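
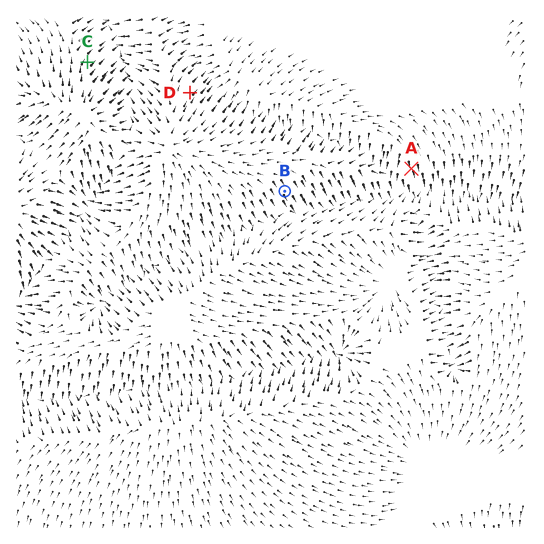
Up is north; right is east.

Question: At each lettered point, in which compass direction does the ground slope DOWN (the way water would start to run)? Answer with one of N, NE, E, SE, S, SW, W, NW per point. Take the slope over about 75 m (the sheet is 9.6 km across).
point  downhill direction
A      S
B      SE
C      NE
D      NE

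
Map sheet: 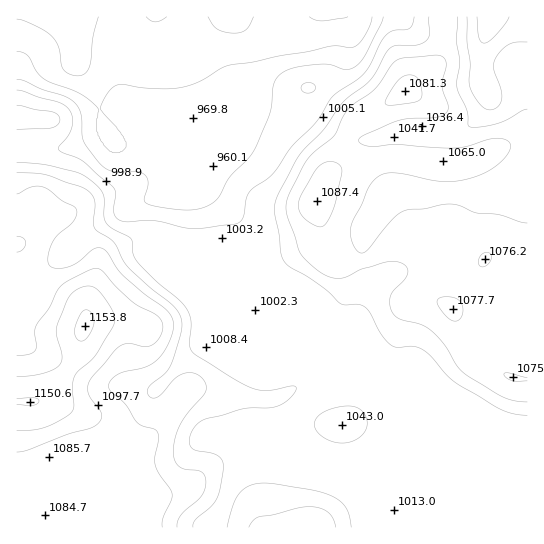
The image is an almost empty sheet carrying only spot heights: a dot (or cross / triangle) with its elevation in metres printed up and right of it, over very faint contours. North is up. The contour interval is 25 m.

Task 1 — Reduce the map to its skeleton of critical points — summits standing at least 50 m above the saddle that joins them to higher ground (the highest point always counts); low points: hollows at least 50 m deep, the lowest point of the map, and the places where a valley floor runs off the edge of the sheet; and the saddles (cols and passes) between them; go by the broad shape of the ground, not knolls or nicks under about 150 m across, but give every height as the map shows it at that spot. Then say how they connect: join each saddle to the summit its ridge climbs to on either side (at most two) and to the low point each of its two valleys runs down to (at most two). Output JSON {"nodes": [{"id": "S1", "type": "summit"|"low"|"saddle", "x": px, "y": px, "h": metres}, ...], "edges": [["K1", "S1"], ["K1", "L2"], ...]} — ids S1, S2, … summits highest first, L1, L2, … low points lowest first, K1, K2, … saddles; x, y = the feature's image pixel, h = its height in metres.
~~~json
{"nodes": [
{"id": "S1", "type": "summit", "x": 85, "y": 326, "h": 1154},
{"id": "S2", "type": "summit", "x": 317, "y": 201, "h": 1087},
{"id": "L1", "type": "low", "x": 70, "y": 17, "h": 907},
{"id": "L2", "type": "low", "x": 490, "y": 25, "h": 971},
{"id": "K1", "type": "saddle", "x": 445, "y": 38, "h": 1037},
{"id": "K2", "type": "saddle", "x": 367, "y": 387, "h": 1013}],
"edges": [["K1", "S2"], ["K1", "L1"], ["K1", "L2"], ["K2", "S1"], ["K2", "S2"], ["K2", "L1"]]}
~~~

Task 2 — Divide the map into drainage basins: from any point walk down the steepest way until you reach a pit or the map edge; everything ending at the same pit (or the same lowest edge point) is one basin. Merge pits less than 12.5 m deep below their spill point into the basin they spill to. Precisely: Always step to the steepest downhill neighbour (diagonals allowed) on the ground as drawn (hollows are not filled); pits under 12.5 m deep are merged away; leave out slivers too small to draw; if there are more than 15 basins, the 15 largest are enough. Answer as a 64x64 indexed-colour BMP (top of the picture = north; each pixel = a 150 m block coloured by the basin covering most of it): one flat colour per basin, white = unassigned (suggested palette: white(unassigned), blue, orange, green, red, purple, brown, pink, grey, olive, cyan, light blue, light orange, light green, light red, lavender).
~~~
<image width="64" height="64" href="data:image/bmp;base64,Qk12CAAAAAAAAHYAAAAoAAAAQAAAAEAAAAABAAQAAAAAAAAIAAATCwAAEwsAABAAAAAAAAAA////ALR3HwAOf/8ALKAsACgn1gC9Z5QAS1aMAMJ34wB/f38AIr28AM++FwDox64AeLv/AIrfmACWmP8A1bDFABERERERERERERERERERERERERERERERERERERERERERERERERERERERERERERERERERERERERERERERERERERERERERERERERERERERERERERERERERERERERERERERERERERERERERERERERERERERERERERERERERERERERERERERERERERERERERERERERERERERERERERERERERERERERERERERERERERERERERERERERERERERERERERERERERERERERERERERERERERERERERERERERERERERERERERERERERERERERERERERERERERERERERERERERERERERERERERERERERERERERERERERERERERERERERERERERERERERERERERERERERERERERERERERERERERERERERERERERERERERERERERERERERERERERERERERERERERERERERERERERERERERERERERERERERERERERERERERERERERERERERERERERERERERERERERERERERERERERERERERERERERERERERERERERERERERERERERERERERERERERERERERERERERERERERERERERERERERERERERERERERERERERERERERERERERERERERERERERERERERERERERERERERERERERERERERERERERERERERERERERERERERERERERERERERERERERERERERERERERERERERERERERERERERERERERERERERERERERERERERERERERERERERERERERERERERERERERERERERERERERERERERERERERERERERERERERERERERERERERERERERERERERERERERERERERERERERERERERERERERERERERERERERERERERERERERERERERERERERERERERERERERERERERERERERERERERERERERERERERERERERERERERERERERERERERERERERERERERERERERERERERERERERERERERERERERERERERERERERERERERERERERERERERERERERERERERERERERERERERERERERERERERERERERERERERERERERERERERERERERERERERERERERERERERERERERERERERERERERERERERERERERERERERERERERERERERERERERERERERERERERERERERERERERERERERERERERERERERERERERERERERERERERERERERERERERERERERERERERERERERERERERERERERERERERERERERERERERERERERERERERERERERERERERERERERERERERERERERERERERERERERERERERERERERERERERERERERERERERERERERERERERERERERERERERERERERERERERERERERERERERERERERERERERERERERERERERERERERERERERERERERERERERERERERERERERERERERERERERERERERERERERERERERERERERERERERERERERERERERERERERERERERERERERERERERERERERERERERERERERERERERERERERERERERERERERERERERERERERERERERERERERERERERERERERERERERERERERERERERERERERERERERERERERERERERERERERERERERERERERERERERERERERERERERERERERERERERERERERERERERERERERERERERERERERERERERERERERERERERERERERERERERERERERERERERERERERERERERERERERERERERERERERERERERERERERERERERERERERERERERERERERERERERERERERERERERERIhEREREREREREREREREREREREREREREREREREREREREiIiIhIiIiIiIRERERERERERERERERERERERERERERERIiIiIiIiIiIiIREREREREREREREREREREREREREREREiIiIiIiIiIiIiIiERERERERERERERERERERERERERESIiIiIiIiIiIiIiIREREREREREREREREREREREREREREiIiIiIiIiIiIiIhERERERERERERERERERERERERERERIiIiIiIiIiIiIiERERERERERERERERERERERERERERERIiIiIiIiIiIiIRERERERERERERERERERERERERERERERIiIiIiIiIiIhERERERERERERERERERERERERERERERESIiIiIiIiIiEREREREREREREREREREREREREREREREREiIiIiIiIiIREREREREREREREREREREREREREREREREREiIiIiIiIhERERERERERERERERERERERERERERERERERIiIiIiIiERERERERERERERERERERERERERERERERERESIiIiIiIRERERERERERERERERERERERERERERERERERIiIiIiIhEREREREREREREREREREREREREREREREREREiIiIiIiERERERERERERERERERERERERERERERERERERIiIiIiIREREREREREREREREREREREREREREREREREREiIiIiIhERERERERERERERERERERERERERERERERERESIiIiIi"/>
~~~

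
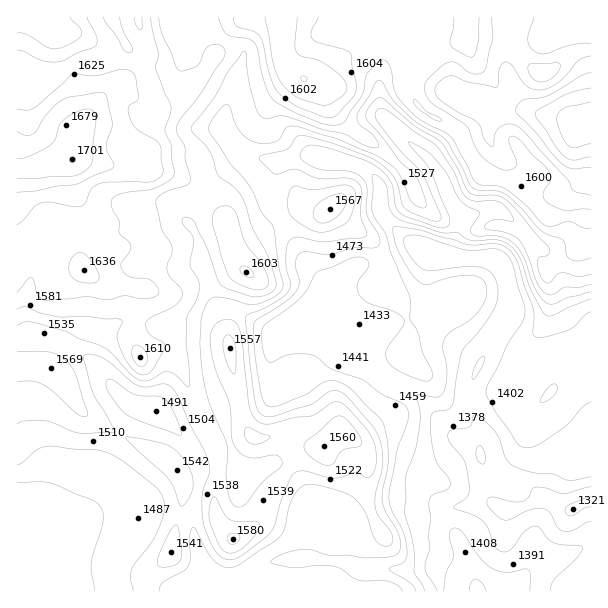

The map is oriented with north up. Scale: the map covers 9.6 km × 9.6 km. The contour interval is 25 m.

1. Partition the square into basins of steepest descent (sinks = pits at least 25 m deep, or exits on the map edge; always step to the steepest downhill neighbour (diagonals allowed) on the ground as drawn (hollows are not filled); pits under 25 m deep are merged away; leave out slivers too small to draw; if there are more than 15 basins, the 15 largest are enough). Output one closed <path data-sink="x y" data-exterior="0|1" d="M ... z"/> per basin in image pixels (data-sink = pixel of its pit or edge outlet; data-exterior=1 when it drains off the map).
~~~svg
<path data-sink="573 509" data-exterior="0" d="M467 16l-451 1 1 575 575-1 0-372-19-3-25 1-8-7-21-24-13-6-21-5-16-20-9-21-11-10-24-12-16-19 0-13 8-14 11-5 15-12 19-7 4-4z"/><path data-sink="591 125" data-exterior="1" d="M591 16l-123 0-2 22-4 4-19 7-15 12-11 5-7 9-2 11 1 7 16 19 24 12 11 10 9 21 16 20 21 5 13 6 21 24 8 7 25-1 19 2z"/><path data-sink="156 411" data-exterior="0" d="M84 271l-10 10-2 10 2 15 0 18-24 44 14 12 9 18 11 16 41 24 40 19 13 13 4 13 4 4 21 5 6 4 4-17-1-27-18-38-18-49-16-16-8 0-15 7-3-3-4-9 0-20 2-21 4-13-35-7z"/>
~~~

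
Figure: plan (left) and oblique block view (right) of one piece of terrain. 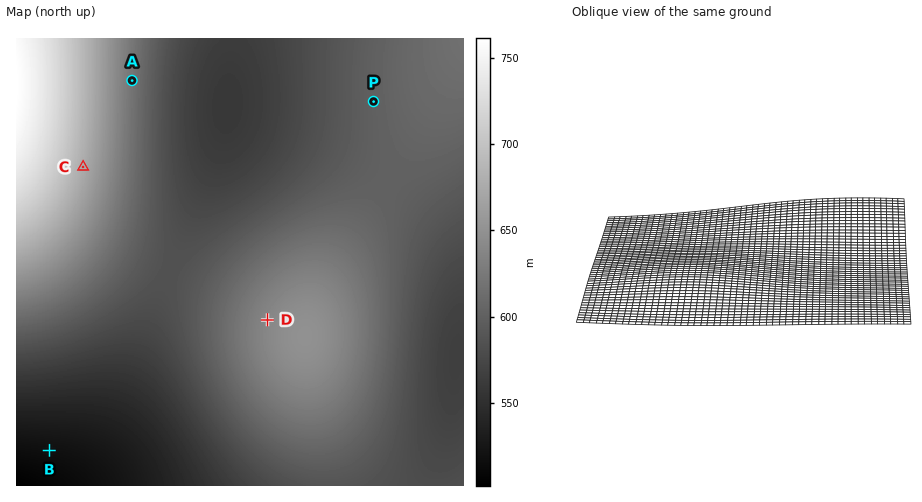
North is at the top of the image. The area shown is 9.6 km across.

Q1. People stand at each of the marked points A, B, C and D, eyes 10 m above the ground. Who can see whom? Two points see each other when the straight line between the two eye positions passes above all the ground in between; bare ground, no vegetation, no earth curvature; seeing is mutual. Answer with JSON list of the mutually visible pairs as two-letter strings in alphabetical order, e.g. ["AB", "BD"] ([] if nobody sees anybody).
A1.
["AC", "AD", "BD", "CD"]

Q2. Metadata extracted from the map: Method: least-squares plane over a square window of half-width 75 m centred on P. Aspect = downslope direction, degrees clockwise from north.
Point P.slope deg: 1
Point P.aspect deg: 266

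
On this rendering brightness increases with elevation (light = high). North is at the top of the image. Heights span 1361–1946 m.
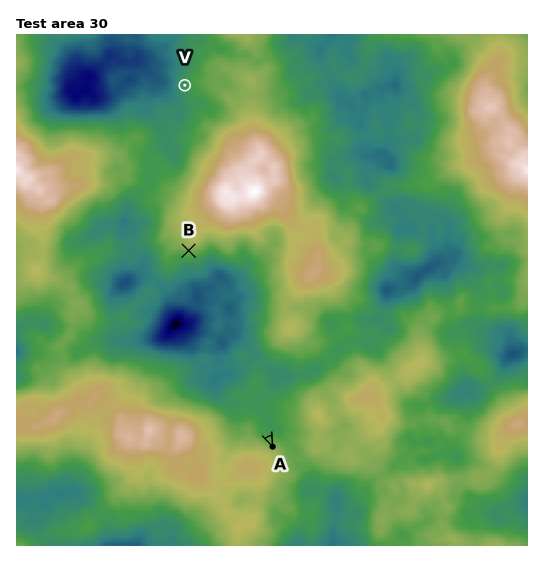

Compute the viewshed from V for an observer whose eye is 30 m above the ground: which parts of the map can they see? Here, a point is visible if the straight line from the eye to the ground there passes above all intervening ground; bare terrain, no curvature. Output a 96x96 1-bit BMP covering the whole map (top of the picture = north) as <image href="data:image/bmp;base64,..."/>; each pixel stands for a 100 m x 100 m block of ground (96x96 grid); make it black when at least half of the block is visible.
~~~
<image width="96" height="96" href="data:image/bmp;base64,Qk2+BAAAAAAAAD4AAAAoAAAAYAAAAGAAAAABAAEAAAAAAIAEAAATCwAAEwsAAAIAAAAAAAAA////AAAAAAAAAAAAAAAAAAAAAAAAAAAAAAAAAAAAAAAAAAAAAAAAAAAAAAAAAAAAAAAAAAAAAAAAAAAAAAAAAAAAAAAAAAAAAAAAAAAAAAAAAAAAAAAAAAAAAAAAAAAAAAAAAAAAAAAAAAAAAAAAAAAAAAAAAAAAAAAAAAAAAAAAAAAAAAAAAAAAAAAAAAAAAAAAAAAAAAAAAAAAAAAAAAAAAAAAAAAAAAAAAAAAAAAAAAAAAAAAAAAAAAAAAAAAAAAAAAAAAAAAAAAAAAAAAAAAAAAAAAAAAAAAAAAAAAAAAAAAAAAAAAAAAAAAAAAAAAAAAAAAAAAAAAYAAAAAAAAAAAAAAB4AAAAAAAAAAACAAA+AAAAAAAAAAADwAA+AAAAAAAAAAABMAD8AAAAAAAAAAAAPwD4AAAAAAAAAAAD/wB4AAAAAAAAAAAD//D4AAAAAAAAAAAB//xwAAAAAAAAAAAAD//wAAAAAAAAAAAAA//wAAAAAAAAAAAAA//gAAAAAAAAAAAAAf/AAAAAAAAAAAAAAP+AAAAAAAAAAAAAAD4AAAAAAAAAAAAAABwAAAAAAAAAAAAAAAAAAAAAAAAAAAAAAAAAAAAAAAAAAAAAAAAAAAAAAAAAAAAAAAAAAAAAAAAAAAAAAAAAAAAAAAAAAAAAAAAAAAAAAAAAAAAAAAQAAAAAAAAAAAAAAAwAAAAAAAAAAAAAABwAAAAAAAAAAAAAAHgAAAAAAAAAAAAAAPgAAAAAAAAAAAAAAHAAAAAAAAAAAAAAAAAAAAAAAAAAAAAAAAAAAAAAAAAAAAAAAAAAAAAAAAAAAAAAAAAAAAAAAAAAAAAAAAAAAAAAAAAAAAAAAAAAAAAAAAAAAAAAAAAAAAAAAAAAAAAAAAAAAAAAAAAAAAAAAAAAAAAAAAAAAAAAAAAAAAAAAAAAAAAAAAAAAAAAAAAAAAAAAAAAAAAAAAAAAAAAAAAAAAAAAAAAAAAAAAAAMAAAAAAAAAAAAAAAGAAAAAAAAAAAAAAAPAAAAAAAAAAAAAAAOAAAAAAAAAAABAABnAAAAAAAAAAABgADn/AAAAAAAAAANz8Af/wAAAAAAAAAT/8c//gAAAAAAAABxH4Y//gAAAAAAAAD/h4c//4AAAAAAAAD/w48d/4AAAAAAAAD8B885/gAAAAAAAAD8H/n4/gAAAAAAAAD8P/n4/wgAAAAAAAD+P/j4/xgAAAAAAAD/P////5gAAAAAAAD////3z/gAAAAAAAD///f///gAAAAAAAD///////gAAAAAAAD///////AAAAAAAAD//w+///AAAAAAAAD//A///4AAAAAAAAD//A//iwAAAAAAAAD/+B//3wAAAAAAAAD/8D//+AAAAAAAAAD/8D//8AAAAAAAAAD/8D//8AAAAAAAAAD/8D//+AAAAAAAAAD//H//sAAAAAAAAAD/////4AAAAAAAAAD/////4AAAAAAAAAD/////8AAAAAAAAAD/////gAAAAAAAAAD/////yAAAAAAAAAD////8D+AAAAAAAAA="/>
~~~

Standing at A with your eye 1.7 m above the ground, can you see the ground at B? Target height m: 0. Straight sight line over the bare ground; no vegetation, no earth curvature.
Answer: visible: true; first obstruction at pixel None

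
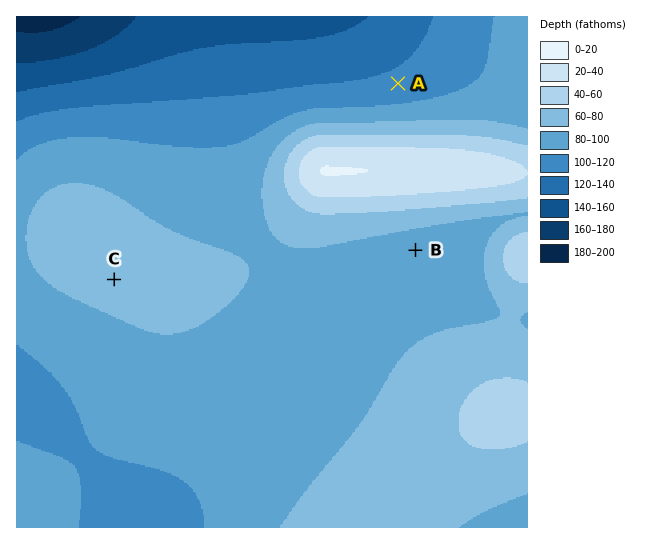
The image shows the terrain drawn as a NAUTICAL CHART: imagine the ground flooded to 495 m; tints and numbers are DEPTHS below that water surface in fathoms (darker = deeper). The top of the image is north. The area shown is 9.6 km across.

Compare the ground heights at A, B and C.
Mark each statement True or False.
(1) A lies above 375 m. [False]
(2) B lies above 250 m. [True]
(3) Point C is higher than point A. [True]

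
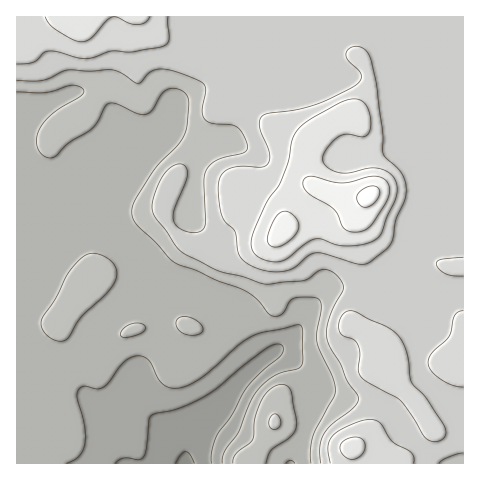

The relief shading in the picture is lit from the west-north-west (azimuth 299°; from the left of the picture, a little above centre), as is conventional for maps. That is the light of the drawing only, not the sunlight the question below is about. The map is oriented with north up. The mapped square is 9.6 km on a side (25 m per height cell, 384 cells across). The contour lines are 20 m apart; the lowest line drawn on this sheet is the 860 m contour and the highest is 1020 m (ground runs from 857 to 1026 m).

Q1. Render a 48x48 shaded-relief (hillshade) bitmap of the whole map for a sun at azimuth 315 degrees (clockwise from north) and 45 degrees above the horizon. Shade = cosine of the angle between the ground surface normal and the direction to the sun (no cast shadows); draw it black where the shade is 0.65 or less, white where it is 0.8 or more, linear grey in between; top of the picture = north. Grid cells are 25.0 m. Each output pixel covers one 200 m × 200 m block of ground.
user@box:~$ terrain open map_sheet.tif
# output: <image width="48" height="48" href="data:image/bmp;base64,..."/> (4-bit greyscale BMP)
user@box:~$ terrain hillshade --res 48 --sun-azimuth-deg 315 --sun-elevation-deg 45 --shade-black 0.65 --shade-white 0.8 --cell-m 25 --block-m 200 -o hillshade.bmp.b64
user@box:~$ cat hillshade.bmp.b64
<image width="48" height="48" href="data:image/bmp;base64,Qk32BAAAAAAAAHYAAAAoAAAAMAAAADAAAAABAAQAAAAAAIAEAAATCwAAEwsAABAAAAAAAAAAAAAAABEREQAiIiIAMzMzAERERABVVVUAZmZmAHd3dwCIiIgAmZmZAKqqqgC7u7sAzMzMAN3d3QDu7u4A////AGVDRERERFVERGeau5YyJXmpdlRFZlMzNHZURERERVVERWeKu5dCJHq6hlRFZmQzM4d2REREVVVERWeJqqhjElnMuXVVZmZDM3iHZVVVVVVURFZ4mql0Iki8y5dlVmZURGZ3dlVVVWVURFZnmqqWQ0eru6h2VmZlVWZndlVURWZUQ0VWirunU0eaqql2ZmZVVWZmZmVURFVVQzNFeby4U0aJmIh2ZmZVVWZmZlVUNFZVQyIjV6zKZEZ4h3ZlVWZVVWZmZlVUNFZlQyIiNYvcllZ4h2VURVZVVWZmZVVUM0ZmVDMiI1i8qGZ3iHZVRFZlVWZmVVVlM0VnZUQyIjWKqXd3eIh1RFZ2ZmZlVFVlQzRmZVRDIiNXiYd3Z3h2RFeId2ZVREVmUzRWZlVEMyI0aIiHZmd2VFeIh2ZlQzVndURVZlVUQzIiNomYdWd3ZWeIh2Z2UyRnh2VWZmVVVUQyE2mqhmd3ZmZ4h2eIZCJGeIdmZmZmZmZTIkirp2Z3ZmZ3h2eJhTIkZ3d3d2ZmZmZlMzabuXZmZmZnd2Z5l1MiRmZ3d2ZmVVVVQzRpqHZmZmZnd2ZomXQxJGZmdmZVRERDMzNHh2ZVVmZmZmZnmYZCI1ZmZVVEMzQyIiM1ZlVVVmZlVWZmiZhkNFZmVERDMzMxESI0VVREVmZmVWZmeamGVVZmVDRERVQyABIzRERERmd3dmZmZ5mHZmZmZVVmZnZDEAEjMzMiNXd3d2ZmZnd2ZmZmZnd3Z4h1MQEzMiERJGd3d2ZmZmZmZmVWZ3iHZ5qXUyI1UyERJFZ2ZWZmZmZmZmZmZmeHZoqoZURWZUIAE1Z2ZWZmZmZmZ3dmVWeIZXmphlVWZlIAAkZ3dmZmZmZmaJh2RWeIdVeZh2VVZmQAATVnd2ZmZmZmZ5qXRFeIdVaJh2VWZ3YgADVmd2ZmVWZmZoqoVFeJhlV4iHZnialiATVmZmZlVVZmZnm6dEaJmHZ4mId4mruWM0VmZmZVRFZmZmirllaKqpiImYdniauoZVZmZmZVRFZmZmaLuGaJqpmIiHZFZ3h3ZVZmZndlQ0VWZmZoqXZ4iIiIiHUyRVVFVWZnd3d2QzNFZmZmmYZmZ3d3iIYyJEMzVWZnd3iHVDM0VlVWeYZUVnd3iZhTIzMjVmZmd2iYdkQzRVRFaJdURWd3eaqWQzIjVmZmZ2aIiGVEREQzV5h1RGd3iJu6l1MjRmZmZlVniIdVVVQjRomHZWZ3iIq8ynUzRWZmZjM0VndlVVQyNXiIdmZnd3iby5ZDRWZmZiIhI0VVVlQzNFZ3h3ZmZmZ4mpdURWZmZiIhEjM0VVRDNEVmd2ZmZmZmd3ZURWZmZkQzIiIjRERERFVWZmZmZmZmZmVVVWZmZlVEMzIiNDMzRVVWZmZmZmZnd2VVVmZmZmZVREMjNDMzRFVmZmZmZmZniHZVVmZmZmZVVUMzREMzRFVmZmZmZmZniIdmZmZmZmZlVVQ0RUQzRFZmZmZmZmZmZ3dmZmZmZnZmVVREVVQzNFZmZmZmZmZmZmZmZmZmZg=="/>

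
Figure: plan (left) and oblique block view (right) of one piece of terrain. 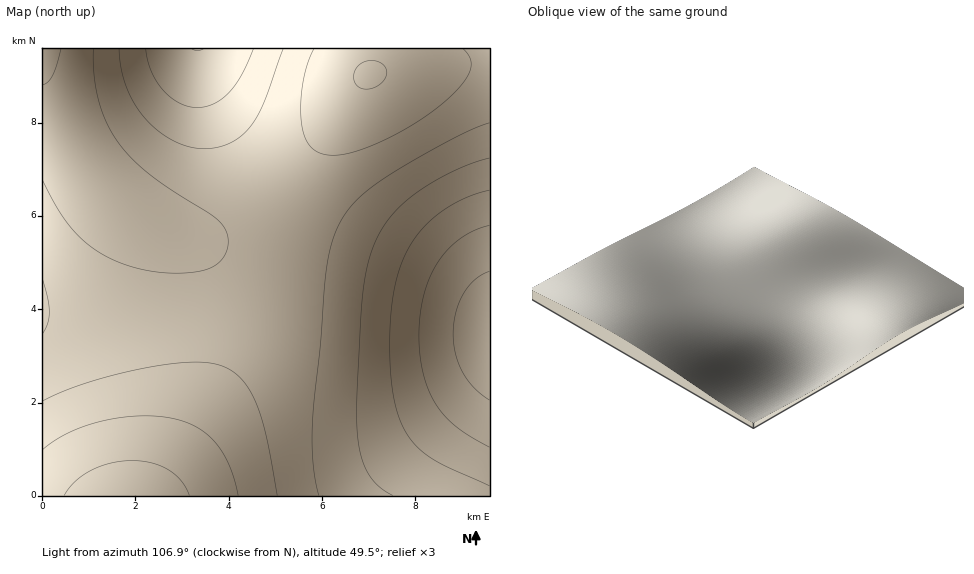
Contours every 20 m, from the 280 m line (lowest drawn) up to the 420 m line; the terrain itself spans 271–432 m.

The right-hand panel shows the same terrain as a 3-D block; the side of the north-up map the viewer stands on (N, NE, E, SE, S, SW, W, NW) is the NE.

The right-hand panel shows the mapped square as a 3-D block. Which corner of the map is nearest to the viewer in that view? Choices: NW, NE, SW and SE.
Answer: NE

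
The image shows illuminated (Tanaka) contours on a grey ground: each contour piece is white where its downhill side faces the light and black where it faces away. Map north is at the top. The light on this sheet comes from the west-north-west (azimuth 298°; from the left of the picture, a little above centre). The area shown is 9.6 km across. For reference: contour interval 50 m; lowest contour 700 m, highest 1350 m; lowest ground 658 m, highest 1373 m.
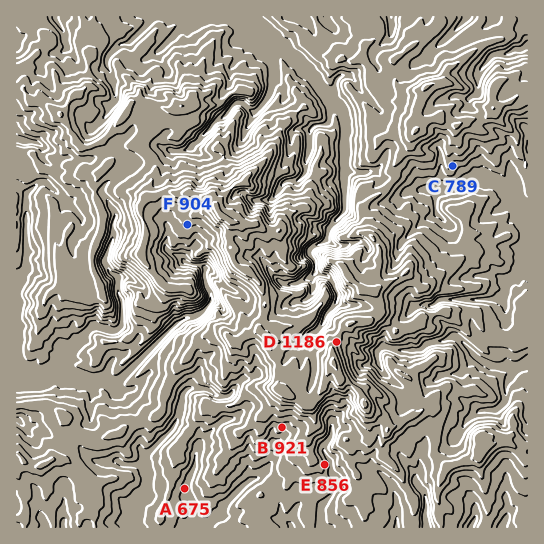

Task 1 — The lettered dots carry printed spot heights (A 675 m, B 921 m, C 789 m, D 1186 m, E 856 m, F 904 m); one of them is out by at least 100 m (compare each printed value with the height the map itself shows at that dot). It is F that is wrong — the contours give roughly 1104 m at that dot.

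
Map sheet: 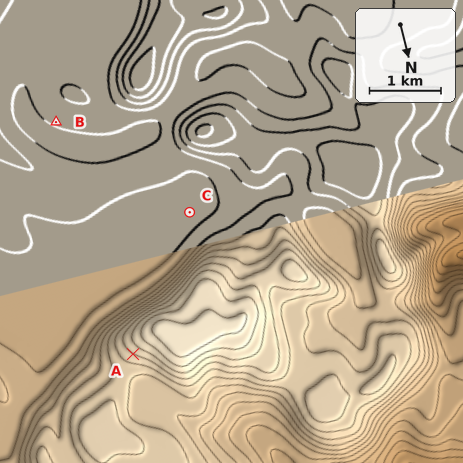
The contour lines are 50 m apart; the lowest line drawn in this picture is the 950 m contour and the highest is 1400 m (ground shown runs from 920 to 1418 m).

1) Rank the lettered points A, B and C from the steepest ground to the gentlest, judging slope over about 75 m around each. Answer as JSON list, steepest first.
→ ["A", "B", "C"]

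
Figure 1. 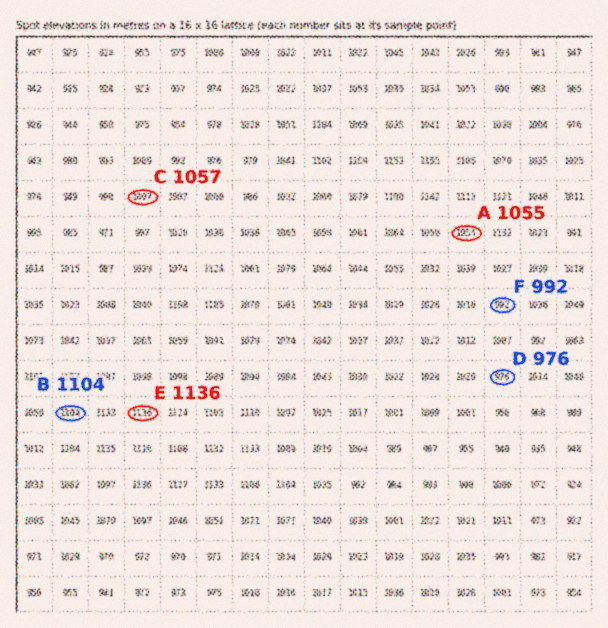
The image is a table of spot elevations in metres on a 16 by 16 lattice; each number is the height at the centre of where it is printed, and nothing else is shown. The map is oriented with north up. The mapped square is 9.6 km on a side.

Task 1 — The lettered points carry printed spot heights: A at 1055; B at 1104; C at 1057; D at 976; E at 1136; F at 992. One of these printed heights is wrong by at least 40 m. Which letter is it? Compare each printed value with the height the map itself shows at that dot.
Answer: C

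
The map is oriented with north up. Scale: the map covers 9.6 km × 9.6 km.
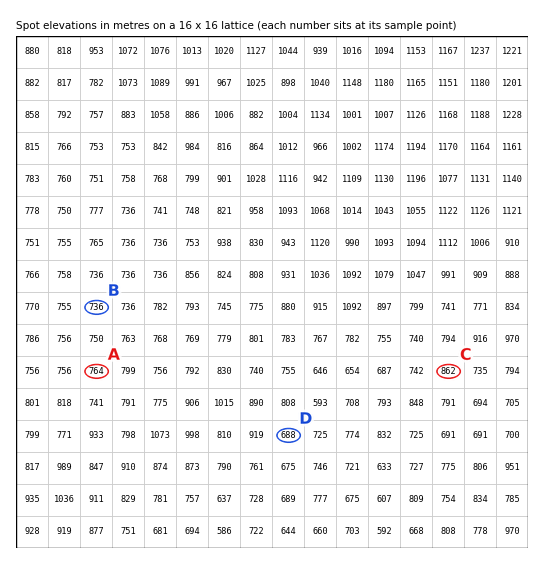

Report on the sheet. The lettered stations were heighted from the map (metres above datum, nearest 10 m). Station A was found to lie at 760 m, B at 740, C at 860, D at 690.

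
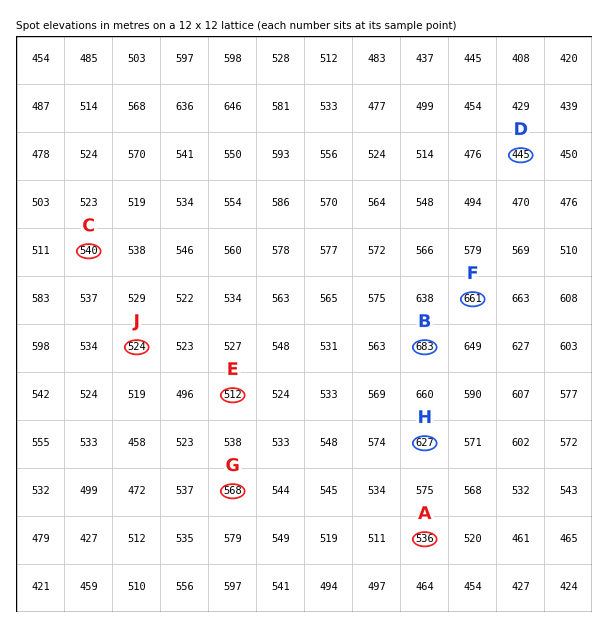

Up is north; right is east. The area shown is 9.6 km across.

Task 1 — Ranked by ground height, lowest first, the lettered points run A C B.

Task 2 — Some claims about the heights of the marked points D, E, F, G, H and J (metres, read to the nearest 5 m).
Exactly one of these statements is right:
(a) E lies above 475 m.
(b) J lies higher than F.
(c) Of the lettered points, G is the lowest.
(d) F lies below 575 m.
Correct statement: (a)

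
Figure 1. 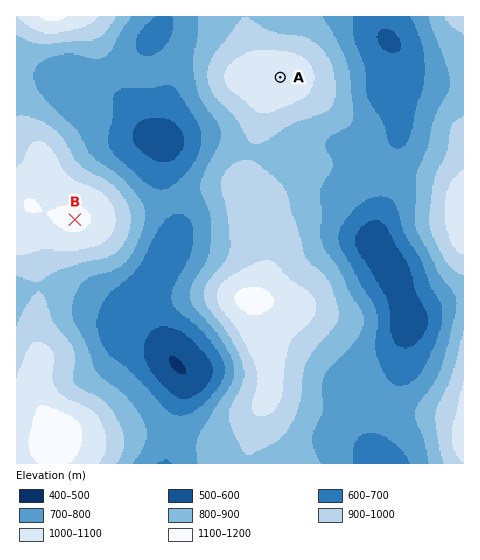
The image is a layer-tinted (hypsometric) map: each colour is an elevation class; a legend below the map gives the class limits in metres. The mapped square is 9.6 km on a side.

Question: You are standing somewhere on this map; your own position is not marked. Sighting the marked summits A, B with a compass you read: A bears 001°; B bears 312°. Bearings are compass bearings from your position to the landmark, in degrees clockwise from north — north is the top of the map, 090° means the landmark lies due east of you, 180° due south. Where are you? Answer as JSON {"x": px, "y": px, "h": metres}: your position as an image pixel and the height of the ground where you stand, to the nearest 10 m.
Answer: {"x": 275, "y": 399, "h": 1020}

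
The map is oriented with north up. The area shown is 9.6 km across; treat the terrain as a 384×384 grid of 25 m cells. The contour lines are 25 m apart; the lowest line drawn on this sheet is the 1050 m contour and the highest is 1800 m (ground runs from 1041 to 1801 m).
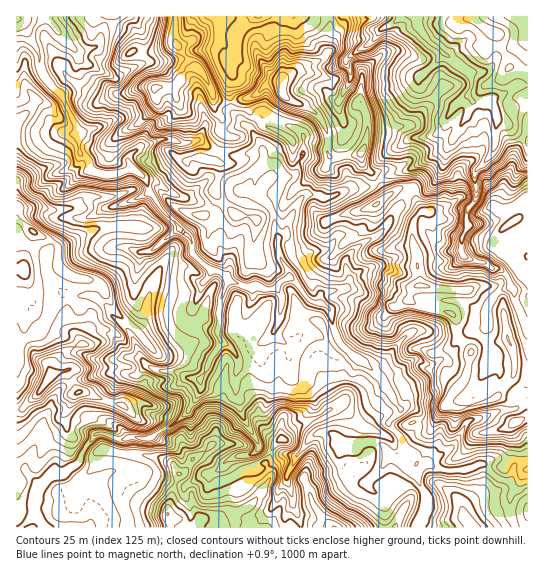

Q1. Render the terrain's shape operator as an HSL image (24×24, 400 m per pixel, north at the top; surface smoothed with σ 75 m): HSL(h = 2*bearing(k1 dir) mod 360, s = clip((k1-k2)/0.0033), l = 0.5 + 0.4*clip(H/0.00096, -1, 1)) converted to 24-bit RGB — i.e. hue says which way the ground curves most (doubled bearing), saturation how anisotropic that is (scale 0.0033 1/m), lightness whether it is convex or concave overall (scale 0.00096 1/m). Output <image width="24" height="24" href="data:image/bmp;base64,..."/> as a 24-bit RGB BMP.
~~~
<image width="24" height="24" href="data:image/bmp;base64,Qk32BgAAAAAAADYAAAAoAAAAGAAAABgAAAABABgAAAAAAMAGAAATCwAAEwsAAAAAAAAAAAAAUZJblFx6lZRwaH52dHJ5XVh5X5i+rdejcXy4pY+9rWqqSoxQW32iiDh/s+jFpZ/StFjDvD28tjZPLkdqu7ODmrmKgWSNjVCbUJlmanyiqI2ndHSFdoKIZpGSR4uD0ZpcUqFGdmdShFGG6LqvDx5QyOqGSadQSDAvcURLSHNf4JSXLhlfuOPFsICnhHueP4Ztp2BzM3M5QHssr3R/cX1mbWxXMzpF7eGxbHMqL3RNlYe12KuOAB5n9fjTdkmOekuDWJB0e6uXcTZ1TN55bF4cc3Qvpj5VbVOdZZGBqmWjpMRlGbDZvNPruMXvfpXv10tr7ajjwmvNA9xBtgFu5WMZAL0jhTxra0tvro94eGo8dEdPVm1ByFKNnWI8Ok0iaoQ4dZheY0h309muDVMHMiEBMygAATMAHO83bDid7vHabySxJxK28ubZjiWjXUMpc4hWdcujQCjOkn7Pw02RHqAvkJ/wz7PtqYvb3Xm1IVZPz5VlfDtoeYfr1PX33tP4FbXdG4N218OSNBJAUcii7/HallnR363qm8/AV4KDN1KHZSVC54LT3srwEKXNGosdmcZGcS6p8oPKaeKWt+z2Na7AvF9bqWE1kkQrDxkrxpZKQ2Z5dYtLX18sTkQxToBK1rOkkGWjaS1nQjtjV5hG3b2dWYmBvIS6VZeYJipV8vPYtM7gmYMgR0gdZHQgfzQLc6ssMYZtvshuV0WTgm5xiXKJeX6JdJBwZ5VTWSEkeUVYjjl7S8tTinhUubpfY1lzmMVeNqR4eIxDzEJO4o3CYVG/HRuQ1/TmeUqju5OnEktyvqdVY4d2j2mCcohyjqV4VhE3m3ZTIolAeNPpioLQmbxnzY2VcUuPVNiRbo5sVnRqbaVpqY9otlidW4XUnX9YWkxovZt7ExVmqcCMr5aFPkqOgJijOzi+YGTF6tLv5L+zGSMQIygOpt14UXRihbZMjziglZJ9a4CEeYllm39Re9FqPCZQv5V2YYF+SsGsDDF5z+a5upTPRyeis81BWh01SKCCM29y9dDeuKLndr3XuJZPfIxUUtJxjSyWfa52ZVZ6e6m8vNbo0qXcKipl1reuX4mGK4yPzQ2KrEsPZ3IXF3Exsi9Cj4FPJV4xOXR/jbl80KGJgNDZjZne49vwukLhjCs8uIODVFeKR89DS1QqeT86LWB+12uSydqSZgVYorwzXb62r9K8XSSOaaWr2rGwJS6BqDbINp8uw9OUgaNYDkUiNgoDfEoLkMCeu51zrePr0YfVpE+ne0hBskhNDKMq/7kGhAiKrXuYUo56vb55IyVRummccrVAxER5HZBFWEjB4NuopFRPAzZFhpHm1bO7cX5umeV/RSAZd1IxPJo1VHrPxb7hwoDjgwB8vO7obU6VlL3Sz5fOMEGFTIKk3df0w53n05XBFkk916CIuZzI4uCqAAUzrNRupYCkvN+Daz/FZlTR4NPxomf8AP8DWwJVyeMgZUwkmNKIZ2BIdkhSxIW2GIckLS8LJEYV0ERf77rxO998MJDR+NPoABkz9OfXjnrP6ry/IymGNYgkMCELJiwHcBsHZiA9q5eCWrd3u6VMUoBjX3ZnZ1Y9pjTR8ODbKzBwNuNOJrlYr9xSIEqC36FMAB0z2b2RJt5gopBFjVV5qFm0li+z4c24DjtBeHfTxu7xyYDXxUhOnqZHTUJxtnhSFlZm692wZlTR1POrFTwt1pmGfzhoLIJM3GSRCSoh7pNLoKJWcHVMZTkxFkgX6Ha17YfaRG4ET00IC0QSztmglG3OcC+met6gIw4lxe6bLTJS9urMOzePkLgsMn9CPGNzq5Z5LXmLtWk5yY2sjcTJUw1737XaKWsjZj4b5eKRqN7UKR+Uo96GojmGRmQpljEipPHpdNOjiSqq4fXWOUKBemeswnWfPnZkWJBUgD90hLF1hM+SgBlkKZGbX4iurKfuvKTz2Obz4JvNKx1vgvjPQiu743r41fbXaXk4m1JBBF5n9OKwRFddOEJJtWR3m5XLWjWqUqeOaZtfxrFYWiGFgsW0YTVxpRgaFGINTUQV1WEx0/jjShxTLjNLUMiH6c3Y1b7mX+tdABE2/c7PaUdKQGJVOrByijpBZzwtbLRSh5q0kTJEZsqDZC1PTZJGP4yV583seSyx2vPRybcsPzhjQVGBRMJaj8NaZzpK9dXWEZJ+BEEe9tXvho/ScSNce11AjbGfda1vU3ZaY6uWjzqBkVykn8OwOo+WjGxBNDNW8va8r11SfEuSVKWcmGVOf31MVGJMt7Riz5iwJjWjIHsOXyo7llyos67AcLKldbV4fVuM"/>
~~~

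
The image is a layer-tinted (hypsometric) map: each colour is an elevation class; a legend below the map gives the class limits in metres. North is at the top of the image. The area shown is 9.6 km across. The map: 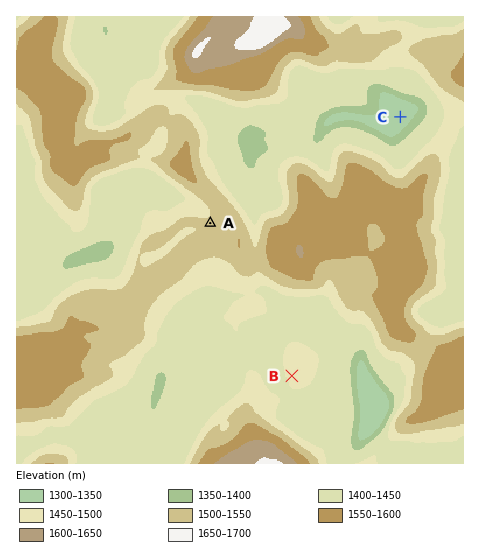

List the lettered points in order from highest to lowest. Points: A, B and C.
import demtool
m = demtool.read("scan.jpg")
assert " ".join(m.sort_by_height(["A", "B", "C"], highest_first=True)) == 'A B C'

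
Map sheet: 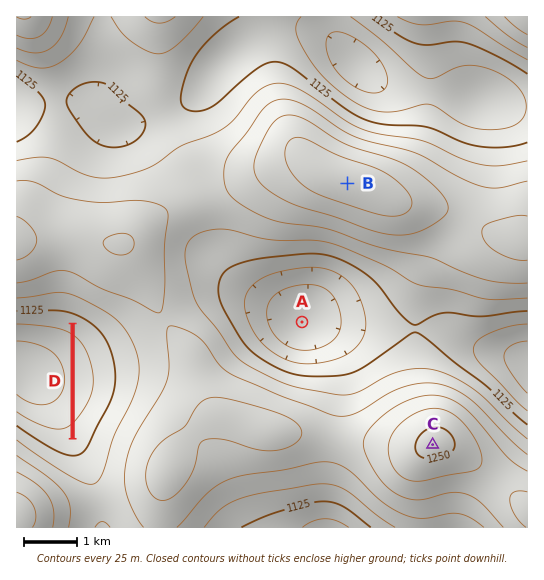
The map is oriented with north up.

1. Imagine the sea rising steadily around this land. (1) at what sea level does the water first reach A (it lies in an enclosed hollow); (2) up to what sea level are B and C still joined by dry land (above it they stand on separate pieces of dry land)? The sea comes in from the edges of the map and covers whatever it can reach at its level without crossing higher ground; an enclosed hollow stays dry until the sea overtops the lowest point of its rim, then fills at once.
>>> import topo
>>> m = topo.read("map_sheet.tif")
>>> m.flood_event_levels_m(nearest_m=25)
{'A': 1125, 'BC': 1175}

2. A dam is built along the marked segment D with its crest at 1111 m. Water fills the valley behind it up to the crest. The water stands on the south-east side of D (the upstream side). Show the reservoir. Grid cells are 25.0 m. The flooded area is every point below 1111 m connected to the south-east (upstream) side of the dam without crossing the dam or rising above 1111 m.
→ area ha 76.8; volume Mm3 8.95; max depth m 28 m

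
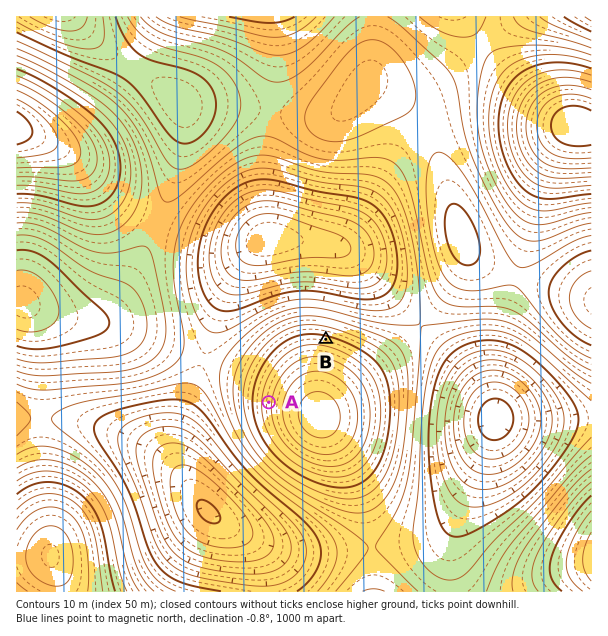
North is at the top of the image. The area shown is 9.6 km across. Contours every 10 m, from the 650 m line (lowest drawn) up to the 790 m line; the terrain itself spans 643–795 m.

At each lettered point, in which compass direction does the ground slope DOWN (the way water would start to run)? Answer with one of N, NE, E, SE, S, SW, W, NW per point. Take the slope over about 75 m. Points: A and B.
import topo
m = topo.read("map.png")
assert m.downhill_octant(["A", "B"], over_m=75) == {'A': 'W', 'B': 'N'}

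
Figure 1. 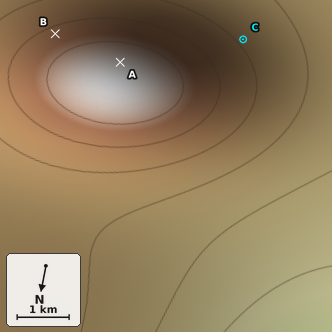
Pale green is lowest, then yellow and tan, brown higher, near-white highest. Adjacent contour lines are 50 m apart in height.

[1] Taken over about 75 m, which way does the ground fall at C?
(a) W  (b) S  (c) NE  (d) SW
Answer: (d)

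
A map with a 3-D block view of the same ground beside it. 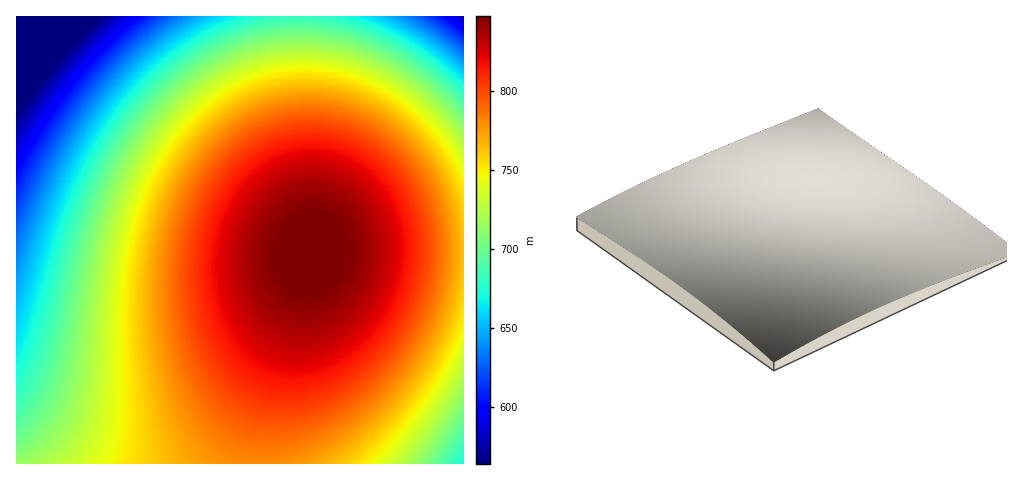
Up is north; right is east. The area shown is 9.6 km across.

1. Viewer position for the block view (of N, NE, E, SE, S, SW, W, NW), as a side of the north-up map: NE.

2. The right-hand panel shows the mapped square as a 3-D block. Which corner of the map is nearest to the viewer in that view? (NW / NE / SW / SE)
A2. NE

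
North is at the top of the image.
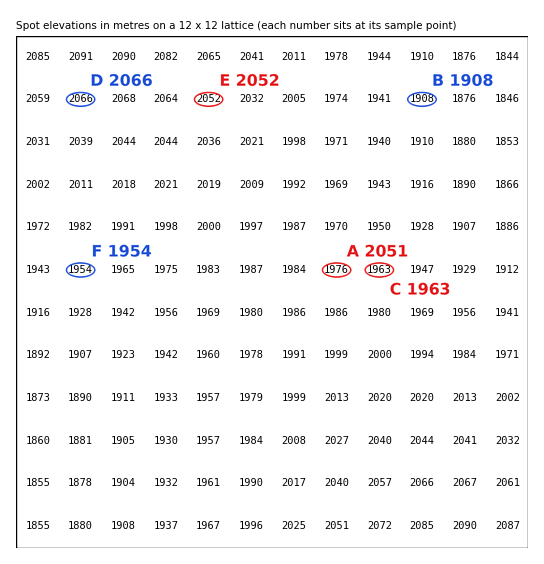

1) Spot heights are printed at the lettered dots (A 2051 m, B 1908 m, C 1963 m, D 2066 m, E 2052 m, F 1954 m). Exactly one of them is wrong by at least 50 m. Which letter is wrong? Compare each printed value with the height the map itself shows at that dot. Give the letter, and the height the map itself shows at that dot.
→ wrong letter A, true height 1976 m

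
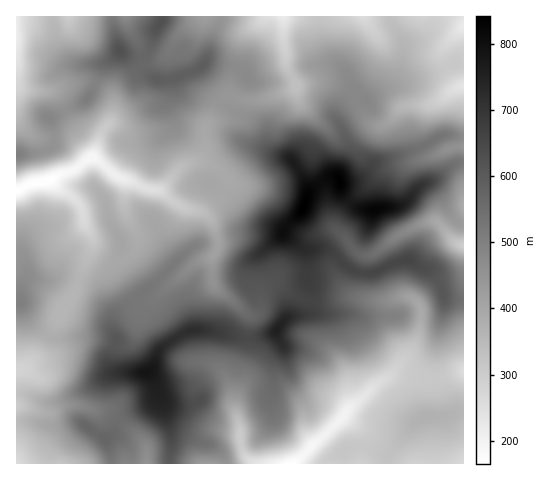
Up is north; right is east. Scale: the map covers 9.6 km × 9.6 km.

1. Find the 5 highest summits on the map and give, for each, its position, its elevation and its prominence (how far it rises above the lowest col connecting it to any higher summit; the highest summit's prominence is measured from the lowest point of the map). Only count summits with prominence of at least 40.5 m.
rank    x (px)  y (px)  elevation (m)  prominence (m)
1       304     208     842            677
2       376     209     826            54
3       146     372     786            142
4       277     330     757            99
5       120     50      626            182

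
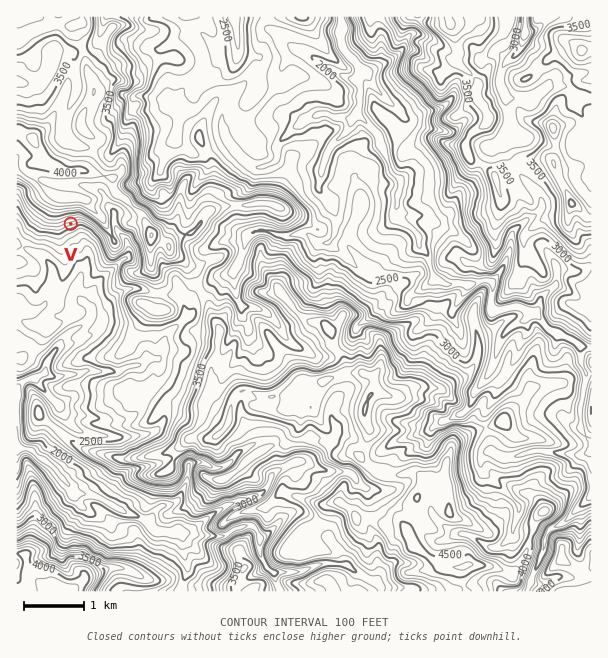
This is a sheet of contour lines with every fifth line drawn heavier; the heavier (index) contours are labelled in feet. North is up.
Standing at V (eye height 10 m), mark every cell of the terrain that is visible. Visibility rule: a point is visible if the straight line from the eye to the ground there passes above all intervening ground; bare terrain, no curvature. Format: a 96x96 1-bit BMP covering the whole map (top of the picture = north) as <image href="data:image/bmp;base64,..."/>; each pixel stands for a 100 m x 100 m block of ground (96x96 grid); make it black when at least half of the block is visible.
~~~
<image width="96" height="96" href="data:image/bmp;base64,Qk2+BAAAAAAAAD4AAAAoAAAAYAAAAGAAAAABAAEAAAAAAIAEAAATCwAAEwsAAAIAAAAAAAAA////AAAAAAAHwAAAAAAAAAAAAAAP4AAAAAAAAAAAAAAf+AYAAAAAAAAAAAA//hwAAAAAAAAAAAA///gAAAAAAAAAAAAH/+AAAAAAAAAAAADn/wAAAAAAAAAAAAD//gAAAAAAAAAAAAD/+AAAAAAAAAAAAAD/8AAAAAAAAAAAAAD/4AAAAAAAAAAAAAD/wAAAAAAAAAAAAAD/gAAAAAAAAAAAAAD/AAAAAAAAAAAAAAD+AAAAAAAAAAAAAAD8AAAAAAAAAAAAAAD8AAAAAAAAAAAAAAB4AAAAAAAAAAAAAABwAAAAAAAAAAAAAAAgAAEAAAAAAAAAAAAAAADAAAAAAAAAAAAAAAAAAAAAAAAAAAAAAfwAAAAAAAAAAAAAH//AAAAAAAAAAAAAf//wAAAAAAAAAAAA8AH/AAAAAAAAAAABwAB/wAAAAAAAAAADwBB/4AAAAAAAAAAH+A5/4AAAAAAAAAAeAAd/8AAAAAAAAAA8PAN+8AAAAAAAAAA8PjP+8AQAAAAAAAA4H7//+EwAAAAAAAAwH///P/wAAAAAAAAH////H/wAAAAAAAAAH//7DwAAAAAAAAAAAAPhgAAAAAAAAAADAAABgAAAAAAAAADh5AABgAAAAAAAAADB/8AAgAAAAAAAAACA/+AAwAAAAAAAAAAAf+AAAAAAAAAAAAAAP/AAAAAAAAAAAAAEH/AAAAAAAAAAAAB/D/AAAAAAAAAAAAD/z/AAAAAAAAAAAAD///AAAAAAAAAAAAD///OAAAAAAAAAAAAf//4AAAAAAAAAAAAf/3gAAAAAAAAAAAA//4AAAAAAAAAAAAA/+8AAAAAAAAAAAAD/+eAAAAAAAAAAAAD//HwAAAAAAAAAAAD9/gQAAAAAAAAAAADx/wIAAAAAAAAAAAAB/wAAAAAAAAAAAAAB/wQAAAAAAAAAAAAB/wQAAAAAAAAAAAAB/wAAAAAAAAAAAAAB/gAAAAAAAAAAAAAB/gAAAAAAAAAAAAAB/AAAAAAAAAAAAAAB+AAAAAAAAAAAAAAA8AAAAAAAAAAAAAAAAAAAAAAAAAAAAAAAAAAAAAAAAAAAAAAAAAAAAAAAAAAAAAAAAAAAAAAAAAAAAAAAAAAAAAAAAAAAAAAAAAAAAAAAAAAAAAAAAAAAAAAAAAAAAAAAAAAAAAAAAAAAAAAAAAAAAAAAAAAAAAAAAAAAAAAAAAAAAAAAAAAAAAAAAAAAAAAAAAAAAAAAAAAAAAAAAAAAAAAAAAAAAAAAAAAAAAAAAAAAAAAAAAAAAAAAAAAAAAAAAAAAAAAAAAAAAAAAAAAAAAAAAAAAAAAAAAAAAAAAAAAAAAAAAAAAAAAAAAAAAAAAAAAAAAAAAAAAAAAAAAAAAAAAAAAAAAAAAAAAAAAAAAAAAAAAAAAAAAAAAAAAAAAAAAAAAAAAAAAAAAAAAAAAAAAAAAAAAAAAAAAAAAAAAAAAAAAAAAAAAAAAAAAAAAAAAAAAAAAAAAAAAAAAAAAAAAAAAAAAAAAAAAAAAAAAAAAAAAAAAAAAAAAAAAAAAAA="/>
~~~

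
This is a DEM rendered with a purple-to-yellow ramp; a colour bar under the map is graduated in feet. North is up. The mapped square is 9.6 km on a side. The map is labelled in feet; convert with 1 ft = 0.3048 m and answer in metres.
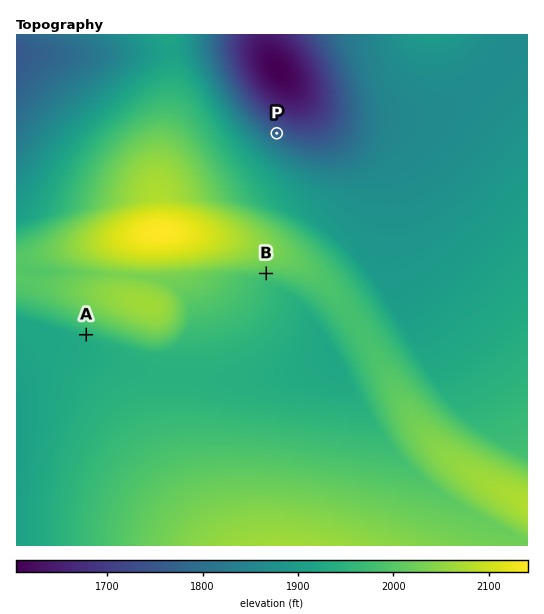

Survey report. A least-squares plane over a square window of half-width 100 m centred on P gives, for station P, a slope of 4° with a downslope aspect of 31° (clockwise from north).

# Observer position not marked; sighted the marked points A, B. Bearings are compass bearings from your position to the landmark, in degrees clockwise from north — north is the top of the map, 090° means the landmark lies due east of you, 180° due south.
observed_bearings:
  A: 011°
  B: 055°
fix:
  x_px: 71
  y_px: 410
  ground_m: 590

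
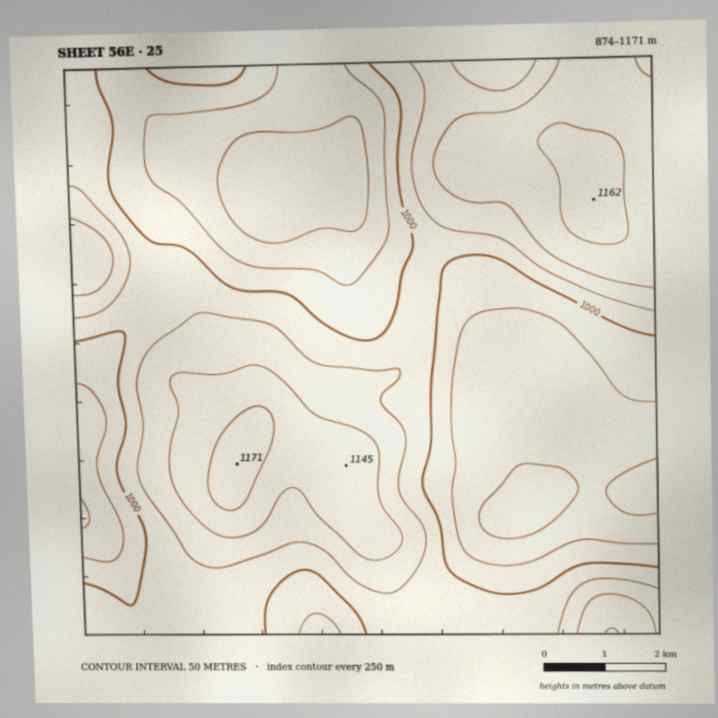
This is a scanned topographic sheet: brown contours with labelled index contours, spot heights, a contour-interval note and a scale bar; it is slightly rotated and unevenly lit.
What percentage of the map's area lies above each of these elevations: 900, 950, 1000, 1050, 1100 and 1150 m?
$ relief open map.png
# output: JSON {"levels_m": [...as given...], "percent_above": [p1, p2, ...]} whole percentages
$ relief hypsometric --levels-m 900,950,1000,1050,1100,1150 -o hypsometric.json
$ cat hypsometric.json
{"levels_m": [900, 950, 1000, 1050, 1100, 1150], "percent_above": [93, 74, 57, 34, 20, 4]}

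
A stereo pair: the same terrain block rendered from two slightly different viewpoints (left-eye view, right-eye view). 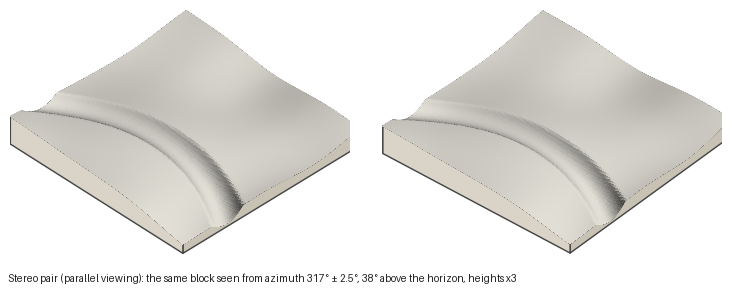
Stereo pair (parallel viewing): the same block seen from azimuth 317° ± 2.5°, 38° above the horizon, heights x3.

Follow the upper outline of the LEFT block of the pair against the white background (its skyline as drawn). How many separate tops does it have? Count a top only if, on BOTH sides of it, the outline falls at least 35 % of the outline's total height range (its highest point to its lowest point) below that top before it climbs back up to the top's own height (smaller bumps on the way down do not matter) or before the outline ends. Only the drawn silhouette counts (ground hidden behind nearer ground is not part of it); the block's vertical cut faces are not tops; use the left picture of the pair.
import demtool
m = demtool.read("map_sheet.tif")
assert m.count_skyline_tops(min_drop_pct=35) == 1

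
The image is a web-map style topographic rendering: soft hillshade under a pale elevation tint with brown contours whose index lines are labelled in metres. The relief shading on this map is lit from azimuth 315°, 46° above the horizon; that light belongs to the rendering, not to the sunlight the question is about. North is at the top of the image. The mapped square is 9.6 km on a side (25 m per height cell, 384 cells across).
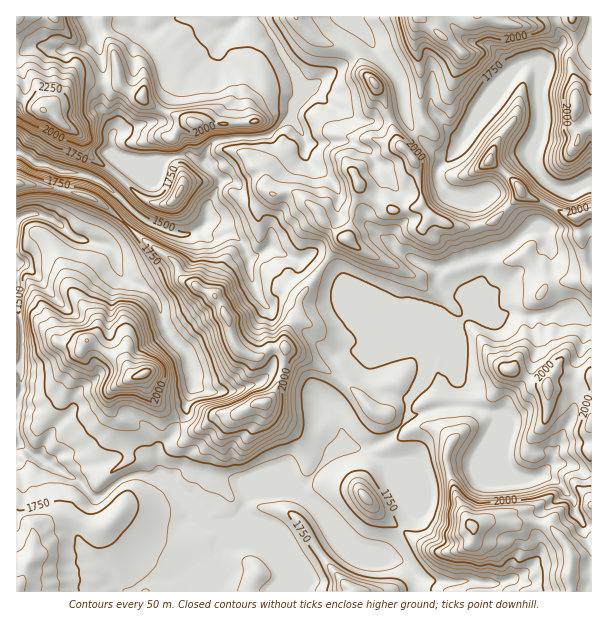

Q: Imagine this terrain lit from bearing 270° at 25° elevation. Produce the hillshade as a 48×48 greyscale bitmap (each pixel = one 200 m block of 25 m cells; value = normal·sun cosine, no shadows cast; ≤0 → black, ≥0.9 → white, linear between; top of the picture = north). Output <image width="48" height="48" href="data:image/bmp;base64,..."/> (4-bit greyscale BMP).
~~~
<image width="48" height="48" href="data:image/bmp;base64,Qk32BAAAAAAAAHYAAAAoAAAAMAAAADAAAAABAAQAAAAAAIAEAAATCwAAEwsAABAAAAAAAAAAAAAAABEREQAiIiIAMzMzAERERABVVVUAZmZmAHd3dwCIiIgAmZmZAKqqqgC7u7sAzMzMAN3d3QDu7u4A////AEREVmZnd3d3d4dnd4vZQ0RHmZiImprLdFVEVmZ3d3d3d4hmd4ykNXd5qYiIeKvLY3ZEVmd2d3d3d4dneKlUZ3ibyodlVXnLY4dEVndmZ3d3d3d3eZZHd3i97MlUNWi6U5dUV4ZmZnd3d3d3inRniIiavutUVVemM5dVZ4dVZmd3d3d4mUV4mHZoz/xkVVdzNIh2Znh1VmZ3d3eJlleKqENnz/pWVUZja4iHZXmWVmd3d3d3dnibtQR3v+QlZmVEroh3ZniXZmd3d3d3d4iskiZ3v6Amd4l4u4dmepZWd3iHdmd3d4iadFd3vWFXd3isl4ZpqYh2ZneIh1VneHeIdmd4zENneYeKu3eZmYh3Z4iJh2Mld3Z3eHd4y0Nni5V6zMmIiIh3d5mJl3USRWZ3iIh4u2JHi7ZpzMp4iZh3Z3m6qGZBElZ4mHeJmXQ2e9pXzcuHial2d2W9ynZQAEZ5qXRoiHZWetxlrdyYirhXlhGbqapgAEaKqGVnd3eHisx0iuyoitxmYQBIm8ySAEeahmZnd3iZist0ed25ic7YQAA6zLq4AFiXZ3dmd3irqJpkee3LqIzrYABb3Kh4IFZmZ3d2d3nNtUmFef7Mx3qmIAB87adWURNWd3d3d3nMlkemV//buWeDAAWt7YR5UARmd3d3d3moeGaYVf/ZmFaTAEq87CJoUkVWd3d3d3mGiYd3dv6WaYeDAHvN2QBJllRWd3d3d3d3iId3d/1km3ZzAq3NxABLt0Rnd3d3d3d3eYdniPtpt0RUN83ccAF6uERnd3d4dmd3iahmidqbhDRXnO7HMASqmWRnd4iHVnd3iah4mqvKdEV5vOxkMhapiIZXiYhkVnd4iJiJqty5ZlaKzcQlVDeoeJl5qWM2dmd4iHd5qrqXZnec2yA2h2iJqIu6cyR5dEVniXaLusp0WIm9gAV4maqIqYvYIlmpZEVVVnecuNlGqYq0BIdnmruIu6mHRXipdlV2MlettnmqmakQm4IEi8uJu6ZoeJd4YiWKc0jMiCR5q2AM3KEBm7uomnVpmIeGAVd6ynUSezRnUQLMadoAary3d1acpWeUBHd57RAWeAABNK22aNsgOcyWZmjMhGiSBqhotAKXRABpqqdXd6gTm8p1VnvbVYqhBazGACnZILuphhN4d2RHq6dmVou4aKtwA3vYAFvuULqpgwCbqoIRSIiIZpqpqqkRU0naIEnvo7qqUAB6vLpyJFQkaKqImZU3UjaskRfvt7qVAAF5mruFRnYASah4mpVnVjN7tgXvtdxzAAWLg0d3ZmUzSJiJumN3eDFYuCbvs6mEACeaQDd3iHVURoma2zGIiUAmmVfvkphlEDh2QUd3d3dlRnms6gKpimAEeHfek4ZVQjl0Q2d2d3dkWIicxSe5e5MAR3fOk3VFY0ljRHdmd4dlipeJhnrIe7UAFGfNhEVVQ2lTVnZmd3dXq5d2Z5zJmnECQzaKl0VmIFdVZ3ZmZ3dpunVWeK3al0VVZDM3hTRiAXZWd2d3dnaLuFVnib7qZnhmVCFIYQ=="/>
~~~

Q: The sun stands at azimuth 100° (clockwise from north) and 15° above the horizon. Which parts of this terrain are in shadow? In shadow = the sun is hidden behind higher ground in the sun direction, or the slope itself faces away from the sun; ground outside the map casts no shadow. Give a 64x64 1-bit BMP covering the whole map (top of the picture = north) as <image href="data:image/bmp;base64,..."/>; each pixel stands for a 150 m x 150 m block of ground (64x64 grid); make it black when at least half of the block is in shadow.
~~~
<image width="64" height="64" href="data:image/bmp;base64,Qk0+AgAAAAAAAD4AAAAoAAAAQAAAAEAAAAABAAEAAAAAAAACAAATCwAAEwsAAAIAAAAAAAAA////AAAAAAAAAAAAeAAGOAAAAAHwAAP4AAAAAeAEAfgAAAAAwB4AeAAAAACAf4A4AAAAAYH/wDAAAAADA//AMYAAAAIH/8ABgAAAAAL/wAMAQAAADv/cFwBgAAA+/5/uALAAAHz/j/wBAAAAPP8A/AAAAAAAPwA4AAAAAAAfAQcAAACAAB8DHsAABIAAHwOewAAmAAAHB46AAHoAAAAHzsAAfAACAAfnwMB/gA4AB+PDwH/gDAAH4efgP/gAAAPg//A/+AAAHOD//D/IAAB8Y//0PwwAAPxz/gB/BAAA93n+AP8cAABzOP8x/zwAACEA57H/HAAAAADHsf4cAAAAAO8z/hwAAAAA7jf8HgAAAIDcH/A3AAAAg/g/8DMAAAAC+H/QIYAAAALwf5AgwAAABsB/AgBgAAAOgP4HYHAAAR6D/ADn8CAAPMTwBc/IMAB8zOAHzYgAOHwBzwfGCAB8fgAfh7MYCD4PAH/D4BwIPwIA/8PgfAA/AAfvx8D4AWQQH4PHwfhx8Hh/AAeB8HP4+P4ABgD54fn8/B+ACIbA/fz4P+ABg8B8/PAL4EEBiD78wBhwAQaIH/zgGAAAjhoP/EAMAAB/Gw/8QCQAAP8bD/xAZAAB/jsH/IBgAAH8e4H8BGAAAgDzgPgA4AAGAfcAfABAAAYD9gAMAAAADgfwAAwAAAAeD/AACA=="/>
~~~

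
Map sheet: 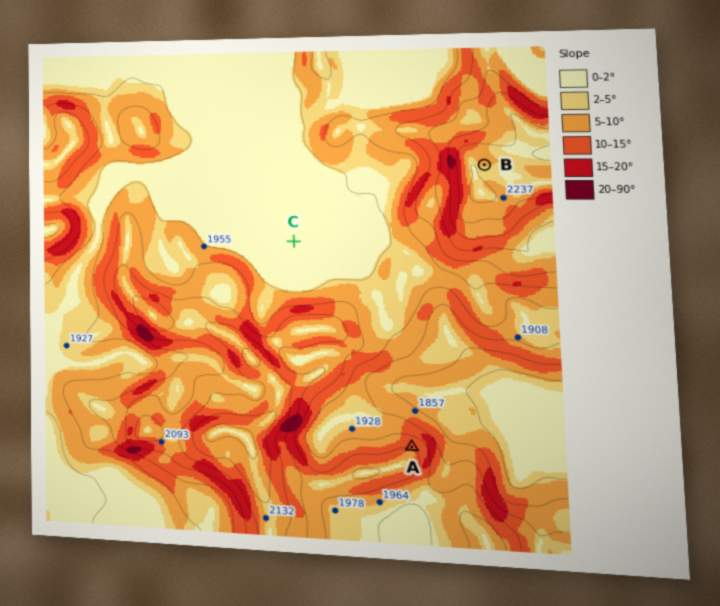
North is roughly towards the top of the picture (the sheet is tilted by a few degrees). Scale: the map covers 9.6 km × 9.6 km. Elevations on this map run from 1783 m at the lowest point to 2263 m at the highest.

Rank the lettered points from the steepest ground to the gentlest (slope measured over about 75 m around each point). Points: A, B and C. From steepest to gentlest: A B C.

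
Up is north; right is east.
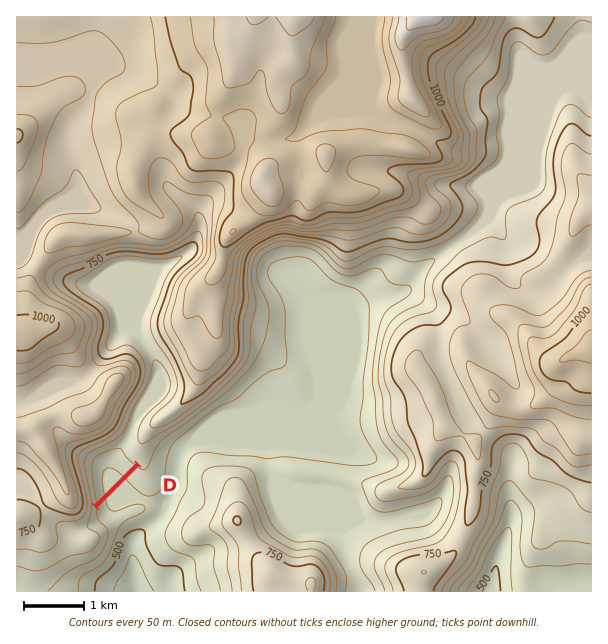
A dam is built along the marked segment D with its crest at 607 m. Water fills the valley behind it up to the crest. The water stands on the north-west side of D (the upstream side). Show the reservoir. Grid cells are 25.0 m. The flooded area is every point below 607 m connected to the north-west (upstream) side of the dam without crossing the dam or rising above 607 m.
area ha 38.4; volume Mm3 13.62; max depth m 60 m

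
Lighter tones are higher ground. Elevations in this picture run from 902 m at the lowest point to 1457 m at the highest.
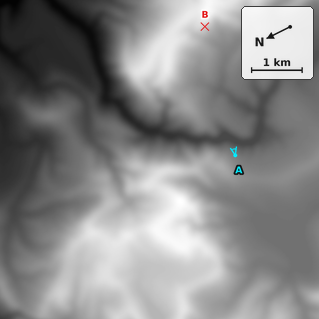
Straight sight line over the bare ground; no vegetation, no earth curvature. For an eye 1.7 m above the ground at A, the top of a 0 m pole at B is in view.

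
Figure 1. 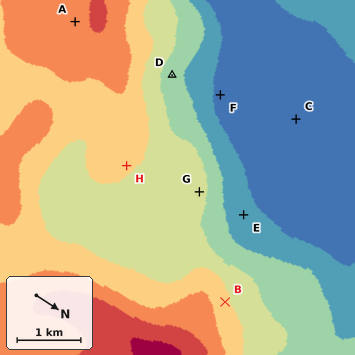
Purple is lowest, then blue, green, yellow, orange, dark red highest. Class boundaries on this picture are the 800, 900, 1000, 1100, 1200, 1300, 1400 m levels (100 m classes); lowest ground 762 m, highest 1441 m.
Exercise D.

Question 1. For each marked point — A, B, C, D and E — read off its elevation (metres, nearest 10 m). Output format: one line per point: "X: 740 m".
A: 1260 m
B: 1130 m
C: 760 m
D: 950 m
E: 840 m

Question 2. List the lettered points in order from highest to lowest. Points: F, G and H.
H G F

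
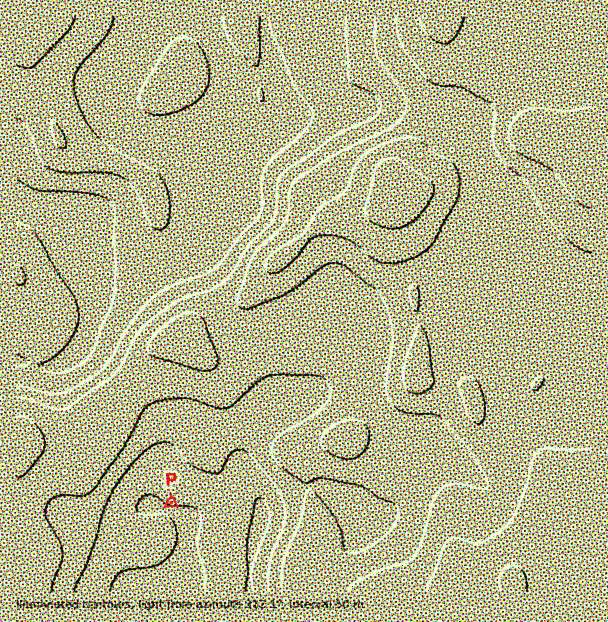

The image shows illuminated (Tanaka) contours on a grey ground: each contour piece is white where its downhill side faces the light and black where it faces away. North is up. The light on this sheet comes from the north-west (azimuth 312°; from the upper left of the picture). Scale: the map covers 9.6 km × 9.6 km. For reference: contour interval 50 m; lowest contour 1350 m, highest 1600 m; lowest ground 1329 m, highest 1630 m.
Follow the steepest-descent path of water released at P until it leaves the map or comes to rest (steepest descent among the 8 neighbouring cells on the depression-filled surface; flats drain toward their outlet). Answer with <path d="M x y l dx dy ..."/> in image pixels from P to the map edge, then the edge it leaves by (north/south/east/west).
<path d="M171 503l0 6 9 7 3 0 0 9 2 2 0 3 3 6 0 28-2 2 0 4-1 2-2 7-3 5-1 7"/>
exit: south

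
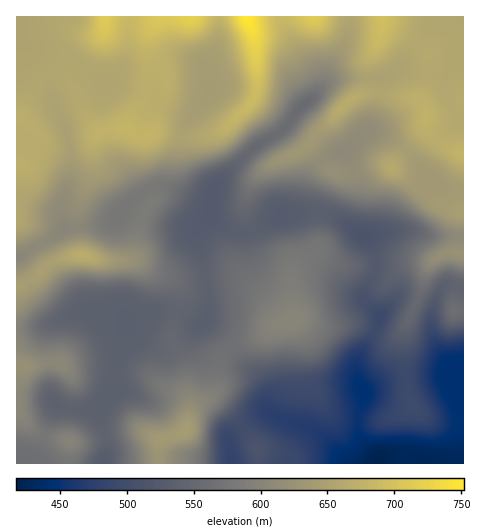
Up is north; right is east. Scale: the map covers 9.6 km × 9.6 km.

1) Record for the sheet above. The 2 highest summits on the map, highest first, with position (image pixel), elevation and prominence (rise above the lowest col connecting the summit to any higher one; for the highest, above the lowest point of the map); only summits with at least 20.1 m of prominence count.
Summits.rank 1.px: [83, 256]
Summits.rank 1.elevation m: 667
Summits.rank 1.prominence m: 59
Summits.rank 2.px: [186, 431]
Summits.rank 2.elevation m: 642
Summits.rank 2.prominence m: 98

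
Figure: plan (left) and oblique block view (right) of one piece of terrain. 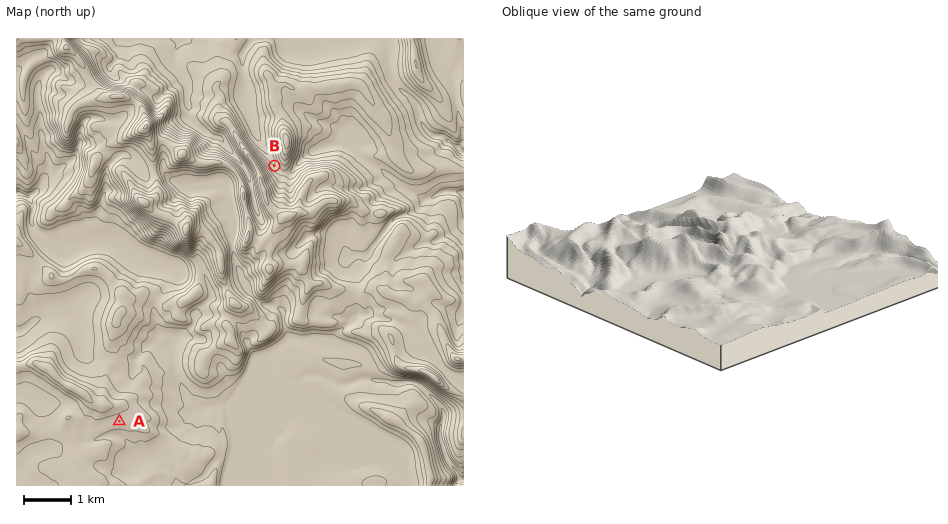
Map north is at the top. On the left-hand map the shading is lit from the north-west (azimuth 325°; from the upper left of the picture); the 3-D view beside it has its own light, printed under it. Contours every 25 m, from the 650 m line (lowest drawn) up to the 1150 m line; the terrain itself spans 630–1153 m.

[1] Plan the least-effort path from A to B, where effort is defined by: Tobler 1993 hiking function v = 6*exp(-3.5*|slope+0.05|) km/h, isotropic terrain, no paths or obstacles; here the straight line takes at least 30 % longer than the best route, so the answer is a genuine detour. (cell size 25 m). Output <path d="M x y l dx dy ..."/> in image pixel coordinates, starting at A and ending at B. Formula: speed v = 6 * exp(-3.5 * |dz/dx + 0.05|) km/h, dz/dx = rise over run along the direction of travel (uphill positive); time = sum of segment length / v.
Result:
<path d="M119 421l12-11 5-10 7-7 2-4 2-3 5-2 1-1 5-10 2-2 8-16 19-19 3-7 2-1 21-21 7-4 1-1 1-2 0-6 2-5 4-3 1-2 0-7 2-5 0-14 1-2 4-2 7 4 2-1 7-7 1-3 16-15 5-11 0-7 2-3 0-9-2-2 0-34"/>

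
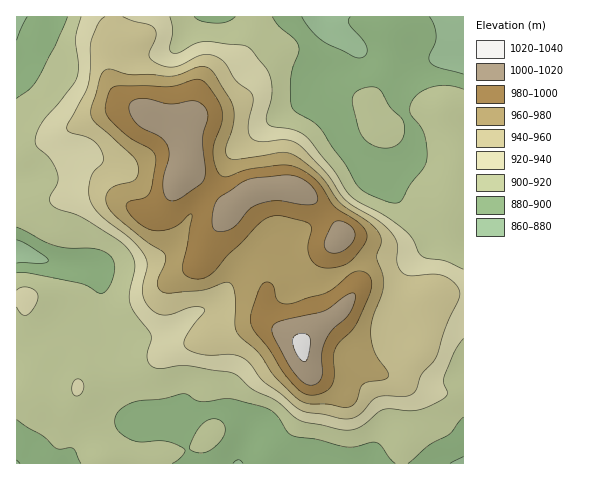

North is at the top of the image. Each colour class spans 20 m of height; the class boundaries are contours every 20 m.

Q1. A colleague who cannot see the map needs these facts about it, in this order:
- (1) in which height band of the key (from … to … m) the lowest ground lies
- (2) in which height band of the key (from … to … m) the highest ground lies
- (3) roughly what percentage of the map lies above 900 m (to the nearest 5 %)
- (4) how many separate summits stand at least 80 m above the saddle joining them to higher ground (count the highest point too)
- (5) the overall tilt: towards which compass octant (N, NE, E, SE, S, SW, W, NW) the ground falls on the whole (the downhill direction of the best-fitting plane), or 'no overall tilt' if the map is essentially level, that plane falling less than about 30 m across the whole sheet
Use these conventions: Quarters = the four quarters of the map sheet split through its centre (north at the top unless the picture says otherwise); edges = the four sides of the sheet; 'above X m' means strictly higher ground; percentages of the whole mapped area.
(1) The lowest point is somewhere between 860 and 880 m.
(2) The highest point is somewhere between 1020 and 1040 m.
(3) Roughly 80 % of the ground is higher than 900 m.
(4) Counting only tops that stand 80 m proud, the map has 1 summit.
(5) No overall tilt - high and low ground are spread across the sheet.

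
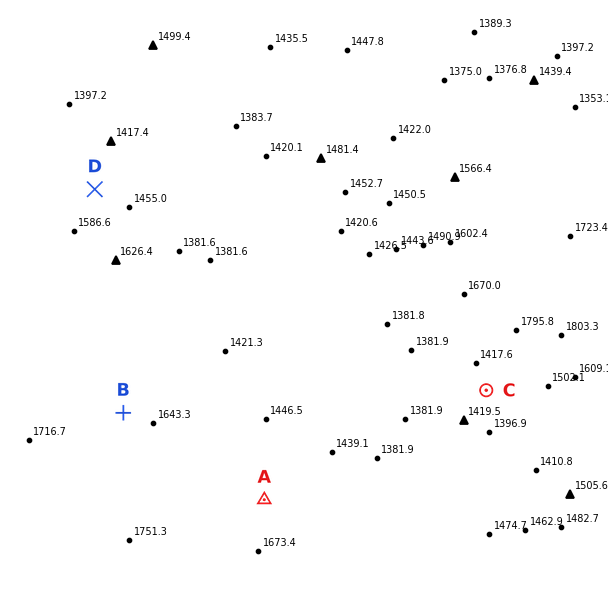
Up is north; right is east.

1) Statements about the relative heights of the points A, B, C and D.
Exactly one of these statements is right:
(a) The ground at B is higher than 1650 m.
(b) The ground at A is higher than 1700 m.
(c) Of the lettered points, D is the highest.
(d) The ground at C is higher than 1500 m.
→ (a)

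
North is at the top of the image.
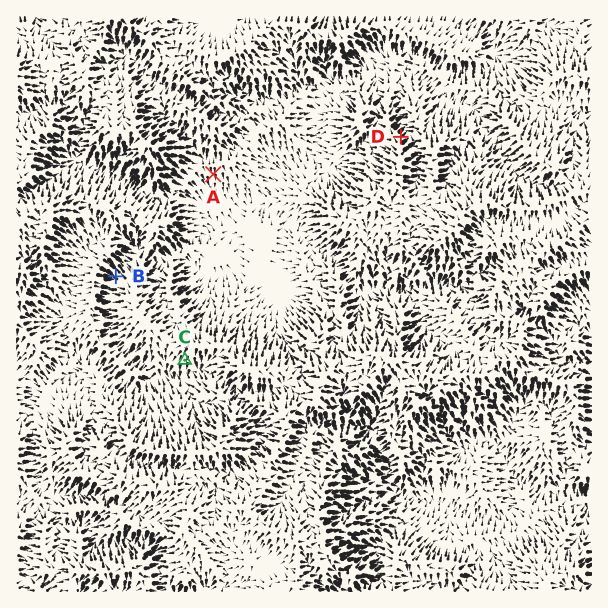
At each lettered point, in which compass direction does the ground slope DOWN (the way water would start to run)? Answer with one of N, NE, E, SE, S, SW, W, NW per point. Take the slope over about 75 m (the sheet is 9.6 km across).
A S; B NW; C S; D NE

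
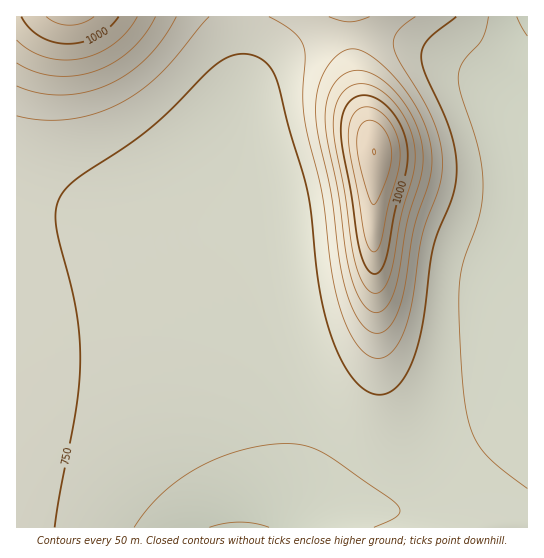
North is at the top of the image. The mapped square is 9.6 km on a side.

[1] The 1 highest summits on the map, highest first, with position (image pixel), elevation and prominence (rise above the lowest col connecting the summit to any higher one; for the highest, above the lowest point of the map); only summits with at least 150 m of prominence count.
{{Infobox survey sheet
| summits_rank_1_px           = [374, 151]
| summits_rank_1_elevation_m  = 1150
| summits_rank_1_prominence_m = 518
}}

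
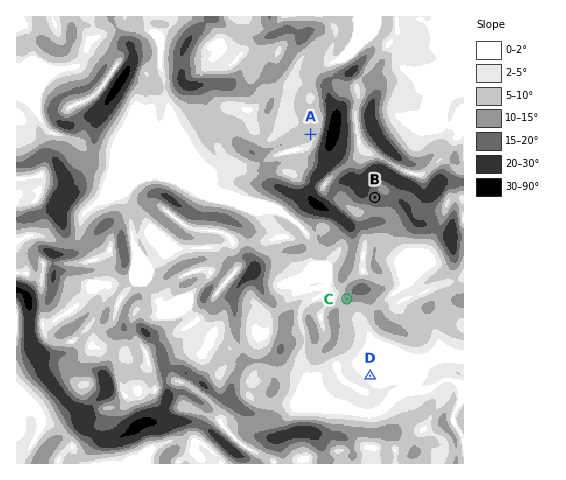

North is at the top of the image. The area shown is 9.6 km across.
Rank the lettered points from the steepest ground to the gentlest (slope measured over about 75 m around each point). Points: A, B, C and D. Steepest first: B C A D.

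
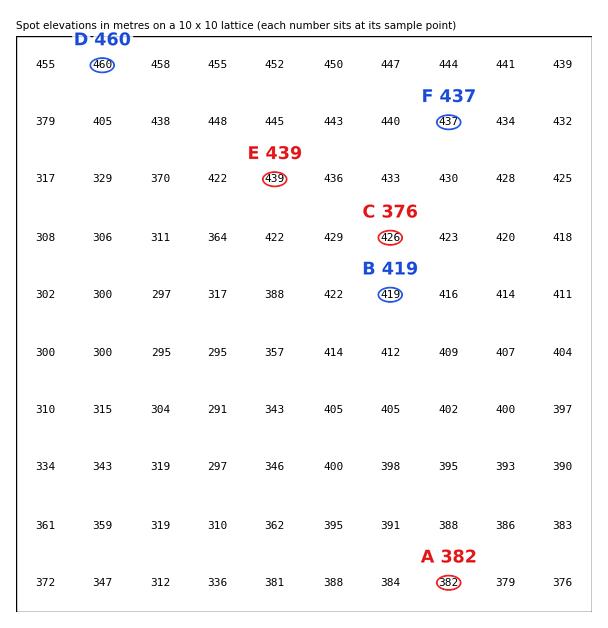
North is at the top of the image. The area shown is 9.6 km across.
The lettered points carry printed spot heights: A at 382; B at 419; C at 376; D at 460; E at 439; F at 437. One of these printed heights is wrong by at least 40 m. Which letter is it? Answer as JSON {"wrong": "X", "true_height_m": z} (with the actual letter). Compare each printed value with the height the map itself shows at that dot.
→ {"wrong": "C", "true_height_m": 426}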